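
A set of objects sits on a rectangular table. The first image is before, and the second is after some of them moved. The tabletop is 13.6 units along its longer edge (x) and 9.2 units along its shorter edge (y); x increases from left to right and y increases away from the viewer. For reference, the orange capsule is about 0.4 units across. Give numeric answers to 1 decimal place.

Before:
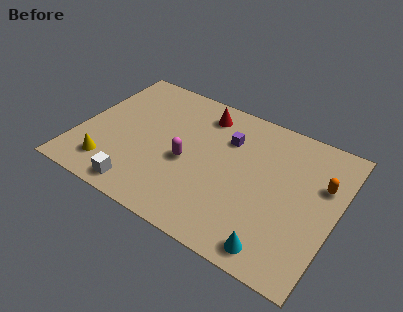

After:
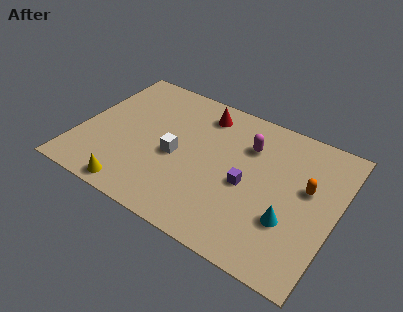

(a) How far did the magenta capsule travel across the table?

3.9

The magenta capsule moved from about (5.8, 4.0) to (8.7, 6.6), a distance of √(2.9² + 2.6²) ≈ 3.9.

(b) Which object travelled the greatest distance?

the magenta capsule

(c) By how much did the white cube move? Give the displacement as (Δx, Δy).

(1.4, 3.0)

The white cube started near (3.8, 1.1) and ended near (5.2, 4.1).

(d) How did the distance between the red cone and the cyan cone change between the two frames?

-1.1

The distance was about 8.1 in the first image and 7.0 in the second, so they moved 1.1 units closer together.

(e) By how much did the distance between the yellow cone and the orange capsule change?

-1.9

The distance was about 11.5 in the first image and 9.6 in the second, so they moved 1.9 units closer together.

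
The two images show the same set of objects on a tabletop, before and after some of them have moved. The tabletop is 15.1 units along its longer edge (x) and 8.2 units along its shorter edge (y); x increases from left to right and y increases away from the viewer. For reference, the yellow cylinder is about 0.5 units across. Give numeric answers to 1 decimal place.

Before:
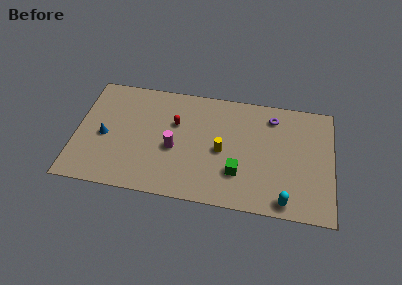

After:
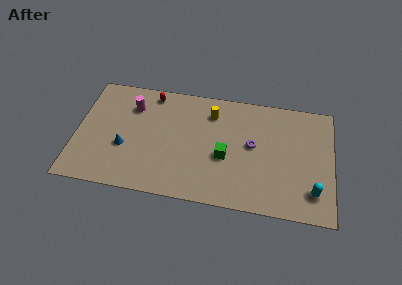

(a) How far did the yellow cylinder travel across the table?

2.7

The yellow cylinder was near (8.6, 3.8) before and (7.9, 6.4) after, so it travelled √(0.7² + 2.6²) ≈ 2.7 units.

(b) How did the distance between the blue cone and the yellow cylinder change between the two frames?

-0.9

Before: roughly 6.9 units apart; after: 6.0. That's 0.9 units closer together.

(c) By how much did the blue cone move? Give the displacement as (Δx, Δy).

(1.2, -0.6)

The blue cone was at about (1.7, 3.7) and moved to about (2.9, 3.1).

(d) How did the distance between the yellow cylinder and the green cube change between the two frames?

+1.4

They were about 1.7 units apart before and 3.1 after — 1.4 units further apart.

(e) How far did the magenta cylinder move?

3.7

The magenta cylinder moved from about (5.8, 3.5) to (3.2, 6.1), a distance of √(2.6² + 2.6²) ≈ 3.7.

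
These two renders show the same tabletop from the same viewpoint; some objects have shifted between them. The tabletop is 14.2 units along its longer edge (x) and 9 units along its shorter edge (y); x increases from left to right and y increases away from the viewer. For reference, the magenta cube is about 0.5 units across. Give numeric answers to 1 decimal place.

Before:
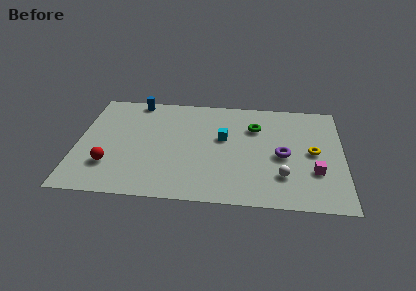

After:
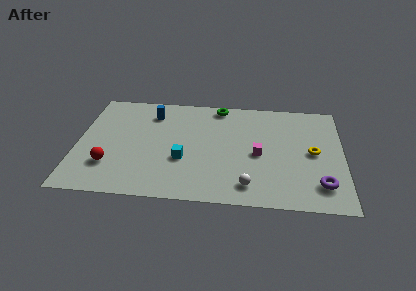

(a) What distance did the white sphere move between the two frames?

2.0

The white sphere was near (11.0, 2.4) before and (9.2, 1.5) after, so it travelled √(1.8² + 0.9²) ≈ 2.0 units.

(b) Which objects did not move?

the red sphere and the yellow torus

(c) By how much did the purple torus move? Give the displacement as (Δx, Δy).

(2.0, -2.2)

The purple torus was at about (11.0, 4.1) and moved to about (13.0, 1.9).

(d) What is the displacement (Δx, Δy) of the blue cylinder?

(0.9, -1.1)

The blue cylinder was at about (3.0, 8.2) and moved to about (3.9, 7.1).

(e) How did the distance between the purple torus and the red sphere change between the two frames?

+1.9

The distance was about 9.3 in the first image and 11.2 in the second, so they moved 1.9 units further apart.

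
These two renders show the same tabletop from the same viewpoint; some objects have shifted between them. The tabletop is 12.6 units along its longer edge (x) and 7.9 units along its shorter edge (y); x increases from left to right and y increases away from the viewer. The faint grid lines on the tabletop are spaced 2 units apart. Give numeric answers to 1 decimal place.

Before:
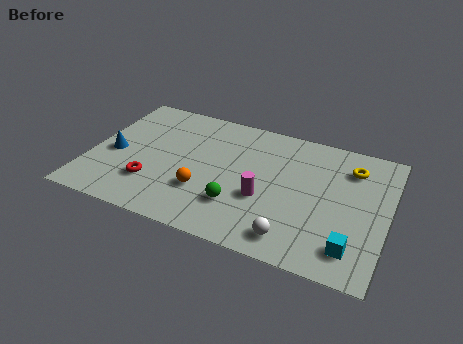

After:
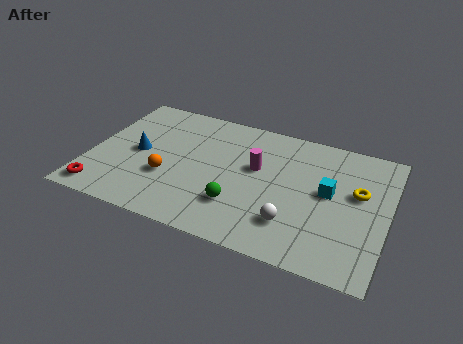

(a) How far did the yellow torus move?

1.5

The yellow torus moved from about (10.9, 6.1) to (11.3, 4.7), a distance of √(0.4² + 1.4²) ≈ 1.5.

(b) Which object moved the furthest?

the cyan cube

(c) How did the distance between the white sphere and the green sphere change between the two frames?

-0.3

The distance was about 2.6 in the first image and 2.3 in the second, so they moved 0.3 units closer together.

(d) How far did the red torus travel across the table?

2.3

From (2.8, 2.2) to (0.8, 1.0), the red torus covered √(2.0² + 1.2²) ≈ 2.3 units.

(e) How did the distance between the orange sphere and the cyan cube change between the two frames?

+0.5

Before: roughly 6.4 units apart; after: 6.9. That's 0.5 units further apart.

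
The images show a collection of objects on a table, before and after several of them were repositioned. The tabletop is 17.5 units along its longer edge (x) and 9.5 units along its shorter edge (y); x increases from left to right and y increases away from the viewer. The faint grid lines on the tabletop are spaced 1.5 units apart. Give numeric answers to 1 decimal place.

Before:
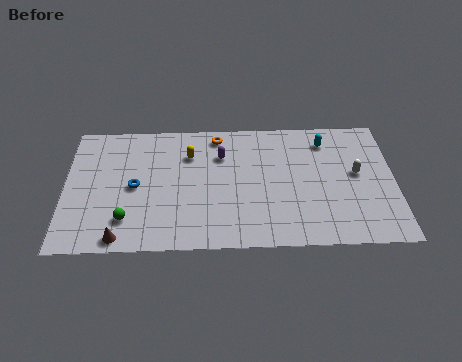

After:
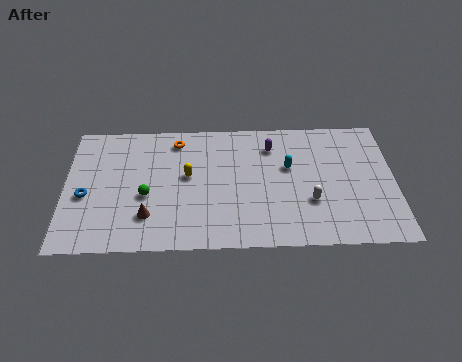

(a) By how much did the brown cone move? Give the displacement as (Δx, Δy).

(1.4, 1.5)

From the two frames, the brown cone sits at roughly (3.0, 0.9) before and (4.4, 2.4) after.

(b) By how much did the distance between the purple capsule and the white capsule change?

-2.7

Before: roughly 7.4 units apart; after: 4.7. That's 2.7 units closer together.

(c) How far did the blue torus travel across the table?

2.7

From (3.7, 4.6) to (1.1, 4.0), the blue torus covered √(2.6² + 0.6²) ≈ 2.7 units.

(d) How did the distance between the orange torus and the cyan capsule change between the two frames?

+0.6

The distance was about 5.8 in the first image and 6.4 in the second, so they moved 0.6 units further apart.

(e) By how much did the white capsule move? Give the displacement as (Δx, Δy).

(-2.5, -2.0)

From the two frames, the white capsule sits at roughly (15.5, 5.2) before and (13.0, 3.2) after.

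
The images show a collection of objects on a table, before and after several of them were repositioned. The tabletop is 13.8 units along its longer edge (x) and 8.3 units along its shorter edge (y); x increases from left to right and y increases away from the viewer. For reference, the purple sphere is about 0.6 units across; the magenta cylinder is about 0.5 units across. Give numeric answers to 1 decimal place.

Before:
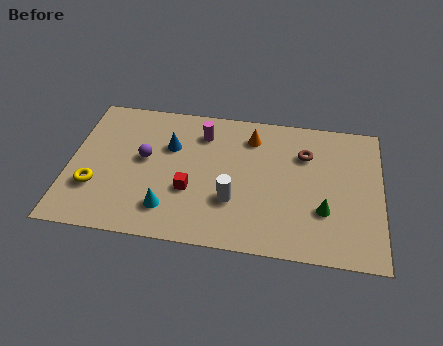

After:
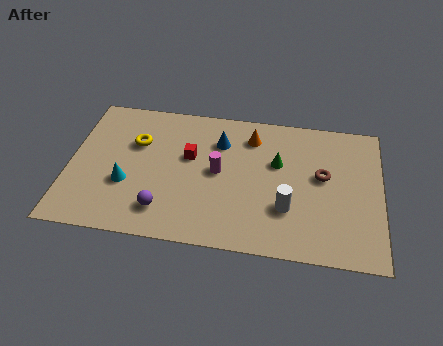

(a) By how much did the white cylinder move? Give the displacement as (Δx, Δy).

(2.4, -0.1)

The white cylinder was at about (7.3, 2.7) and moved to about (9.7, 2.6).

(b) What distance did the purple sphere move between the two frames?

3.1

From (3.3, 4.6) to (4.3, 1.7), the purple sphere covered √(1.0² + 2.9²) ≈ 3.1 units.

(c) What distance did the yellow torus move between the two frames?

3.4

From (1.2, 2.6) to (2.9, 5.5), the yellow torus covered √(1.7² + 2.9²) ≈ 3.4 units.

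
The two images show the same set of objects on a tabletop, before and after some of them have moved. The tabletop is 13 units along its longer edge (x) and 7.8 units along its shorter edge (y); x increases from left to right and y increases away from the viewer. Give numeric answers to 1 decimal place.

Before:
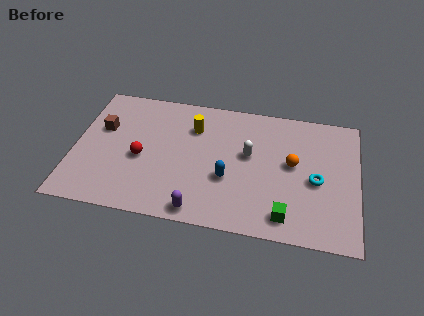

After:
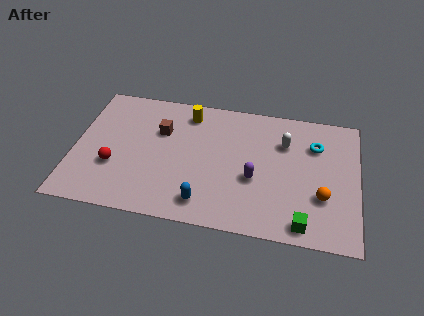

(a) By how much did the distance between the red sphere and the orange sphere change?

+2.5

The distance was about 7.0 in the first image and 9.5 in the second, so they moved 2.5 units further apart.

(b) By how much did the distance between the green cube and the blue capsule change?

+1.3

Before: roughly 3.2 units apart; after: 4.5. That's 1.3 units further apart.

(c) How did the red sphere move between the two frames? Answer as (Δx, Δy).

(-1.2, -0.7)

From the two frames, the red sphere sits at roughly (3.1, 3.4) before and (1.9, 2.7) after.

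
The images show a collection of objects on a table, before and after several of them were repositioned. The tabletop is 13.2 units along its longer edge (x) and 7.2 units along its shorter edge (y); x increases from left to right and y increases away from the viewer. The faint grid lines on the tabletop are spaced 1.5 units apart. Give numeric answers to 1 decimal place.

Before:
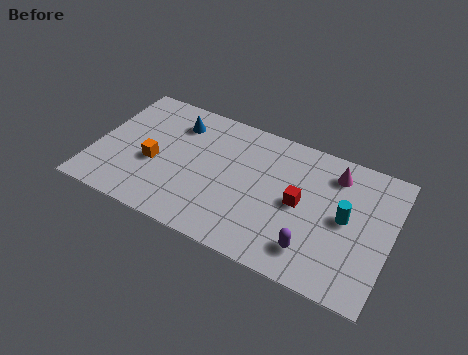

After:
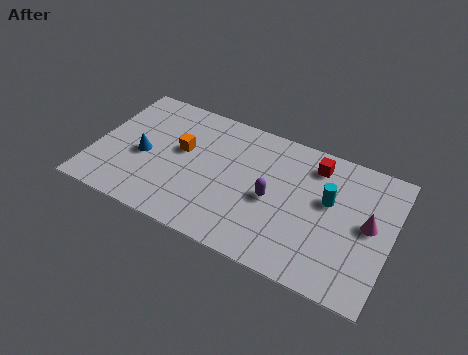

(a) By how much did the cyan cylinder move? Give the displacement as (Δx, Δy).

(-0.8, 0.6)

The cyan cylinder started near (11.2, 3.7) and ended near (10.4, 4.3).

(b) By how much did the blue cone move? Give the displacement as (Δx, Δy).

(-1.2, -2.4)

The blue cone started near (3.4, 5.6) and ended near (2.2, 3.2).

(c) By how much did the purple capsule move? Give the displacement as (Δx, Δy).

(-2.0, 1.8)

The purple capsule was at about (10.0, 1.5) and moved to about (8.0, 3.3).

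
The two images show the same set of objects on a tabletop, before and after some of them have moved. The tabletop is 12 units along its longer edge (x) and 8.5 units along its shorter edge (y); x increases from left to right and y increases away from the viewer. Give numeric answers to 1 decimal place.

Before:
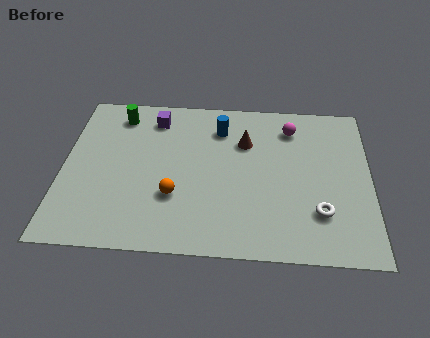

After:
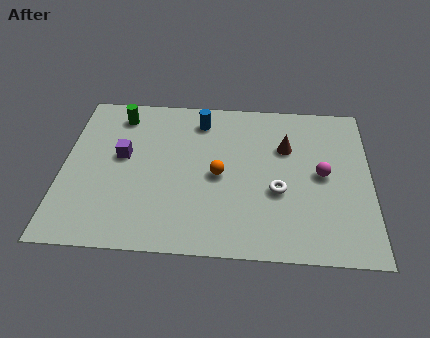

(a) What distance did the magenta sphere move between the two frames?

2.8

From (8.9, 6.8) to (10.1, 4.3), the magenta sphere covered √(1.2² + 2.5²) ≈ 2.8 units.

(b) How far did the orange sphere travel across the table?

2.1

The orange sphere moved from about (4.4, 2.8) to (6.1, 4.0), a distance of √(1.7² + 1.2²) ≈ 2.1.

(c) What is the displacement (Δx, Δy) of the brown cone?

(1.6, -0.2)

The brown cone was at about (7.1, 5.9) and moved to about (8.7, 5.7).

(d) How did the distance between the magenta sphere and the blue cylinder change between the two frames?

+2.7

They were about 2.8 units apart before and 5.5 after — 2.7 units further apart.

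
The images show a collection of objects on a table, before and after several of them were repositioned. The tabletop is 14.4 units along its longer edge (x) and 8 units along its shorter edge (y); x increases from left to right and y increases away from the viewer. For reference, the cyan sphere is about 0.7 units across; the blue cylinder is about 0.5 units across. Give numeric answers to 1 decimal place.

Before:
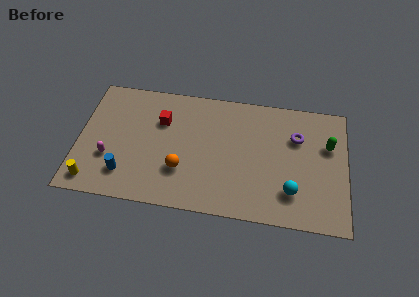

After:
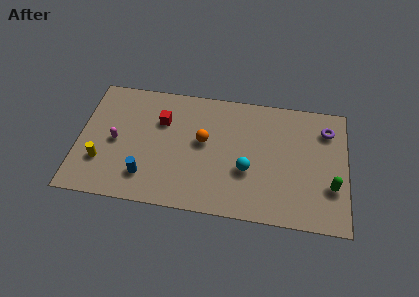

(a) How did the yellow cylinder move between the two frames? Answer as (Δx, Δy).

(0.4, 1.3)

The yellow cylinder was at about (0.9, 1.1) and moved to about (1.3, 2.4).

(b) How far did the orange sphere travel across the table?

2.3

The orange sphere was near (5.6, 2.5) before and (6.7, 4.5) after, so it travelled √(1.1² + 2.0²) ≈ 2.3 units.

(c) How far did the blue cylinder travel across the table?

1.1

The blue cylinder was near (2.6, 1.8) before and (3.7, 1.8) after, so it travelled √(1.1² + 0.0²) ≈ 1.1 units.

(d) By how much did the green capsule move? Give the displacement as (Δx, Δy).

(0.2, -2.6)

The green capsule started near (13.4, 5.2) and ended near (13.6, 2.6).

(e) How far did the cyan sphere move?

2.6

From (11.5, 2.0) to (9.1, 3.0), the cyan sphere covered √(2.4² + 1.0²) ≈ 2.6 units.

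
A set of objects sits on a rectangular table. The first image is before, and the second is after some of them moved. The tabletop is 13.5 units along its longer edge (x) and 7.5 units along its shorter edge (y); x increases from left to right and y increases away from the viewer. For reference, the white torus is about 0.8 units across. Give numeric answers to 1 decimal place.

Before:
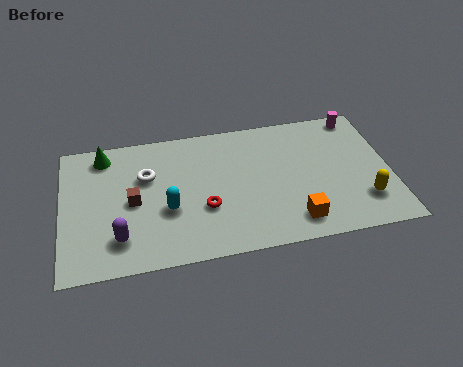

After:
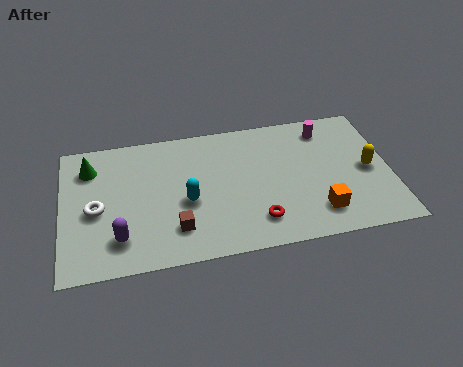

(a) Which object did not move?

the purple capsule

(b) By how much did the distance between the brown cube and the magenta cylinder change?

-2.2

They were about 10.0 units apart before and 7.8 after — 2.2 units closer together.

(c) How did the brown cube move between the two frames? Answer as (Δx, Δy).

(1.7, -1.8)

The brown cube was at about (2.9, 3.6) and moved to about (4.6, 1.8).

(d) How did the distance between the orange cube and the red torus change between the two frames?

-1.4

They were about 3.9 units apart before and 2.5 after — 1.4 units closer together.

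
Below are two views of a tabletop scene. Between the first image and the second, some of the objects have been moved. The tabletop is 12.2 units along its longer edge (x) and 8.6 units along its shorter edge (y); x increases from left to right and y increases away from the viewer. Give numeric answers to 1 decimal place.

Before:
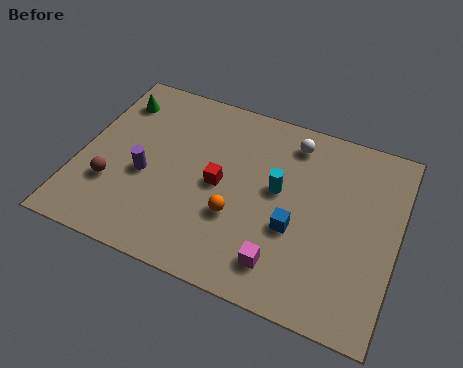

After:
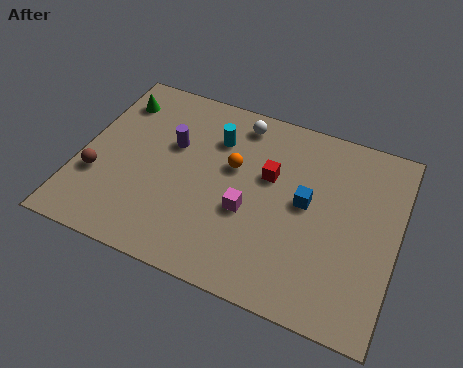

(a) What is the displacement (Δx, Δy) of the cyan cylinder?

(-2.6, 1.5)

From the two frames, the cyan cylinder sits at roughly (7.6, 4.8) before and (5.0, 6.3) after.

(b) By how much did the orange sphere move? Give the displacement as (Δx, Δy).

(-0.4, 2.2)

From the two frames, the orange sphere sits at roughly (6.2, 3.0) before and (5.8, 5.2) after.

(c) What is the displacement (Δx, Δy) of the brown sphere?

(-0.6, 0.2)

The brown sphere started near (1.4, 2.7) and ended near (0.8, 2.9).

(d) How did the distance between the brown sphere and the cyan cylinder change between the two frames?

-1.1

They were about 6.5 units apart before and 5.4 after — 1.1 units closer together.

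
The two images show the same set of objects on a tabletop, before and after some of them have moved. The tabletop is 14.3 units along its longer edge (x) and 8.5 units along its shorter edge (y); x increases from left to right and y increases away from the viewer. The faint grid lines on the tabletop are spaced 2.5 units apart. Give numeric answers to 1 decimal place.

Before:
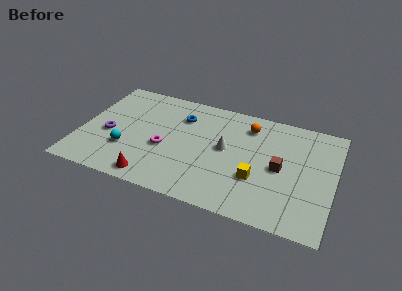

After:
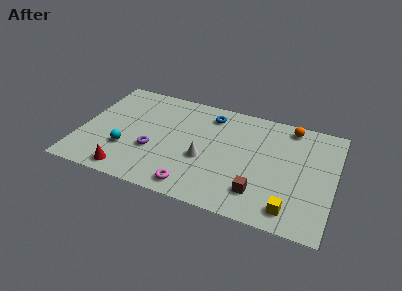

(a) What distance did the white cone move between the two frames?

1.6

From (8.2, 4.6) to (7.1, 3.4), the white cone covered √(1.1² + 1.2²) ≈ 1.6 units.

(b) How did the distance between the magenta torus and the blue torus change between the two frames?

+3.0

The distance was about 2.9 in the first image and 5.9 in the second, so they moved 3.0 units further apart.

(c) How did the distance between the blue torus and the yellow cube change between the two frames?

+1.9

Before: roughly 5.7 units apart; after: 7.6. That's 1.9 units further apart.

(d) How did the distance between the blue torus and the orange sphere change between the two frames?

+0.7

They were about 3.8 units apart before and 4.5 after — 0.7 units further apart.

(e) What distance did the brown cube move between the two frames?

2.4

From (11.3, 4.1) to (10.3, 1.9), the brown cube covered √(1.0² + 2.2²) ≈ 2.4 units.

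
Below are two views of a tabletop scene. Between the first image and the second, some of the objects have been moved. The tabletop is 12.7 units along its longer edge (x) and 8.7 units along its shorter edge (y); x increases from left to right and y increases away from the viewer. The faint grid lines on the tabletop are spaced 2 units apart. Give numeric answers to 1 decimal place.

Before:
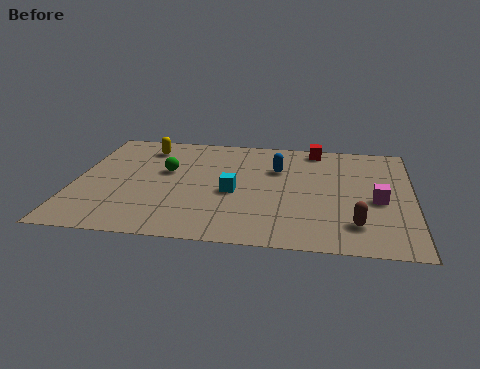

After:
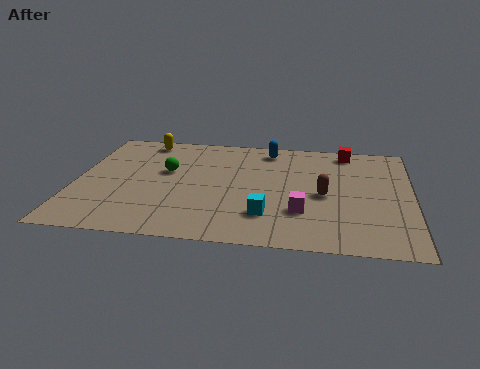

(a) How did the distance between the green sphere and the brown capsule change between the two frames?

-1.8

The distance was about 7.9 in the first image and 6.1 in the second, so they moved 1.8 units closer together.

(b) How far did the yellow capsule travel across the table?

0.6

From (2.5, 7.1) to (2.4, 7.7), the yellow capsule covered √(0.1² + 0.6²) ≈ 0.6 units.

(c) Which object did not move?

the green sphere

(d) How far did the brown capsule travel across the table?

2.4

The brown capsule was near (10.6, 1.9) before and (9.4, 4.0) after, so it travelled √(1.2² + 2.1²) ≈ 2.4 units.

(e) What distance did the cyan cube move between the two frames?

2.1

The cyan cube was near (6.0, 3.8) before and (7.3, 2.2) after, so it travelled √(1.3² + 1.6²) ≈ 2.1 units.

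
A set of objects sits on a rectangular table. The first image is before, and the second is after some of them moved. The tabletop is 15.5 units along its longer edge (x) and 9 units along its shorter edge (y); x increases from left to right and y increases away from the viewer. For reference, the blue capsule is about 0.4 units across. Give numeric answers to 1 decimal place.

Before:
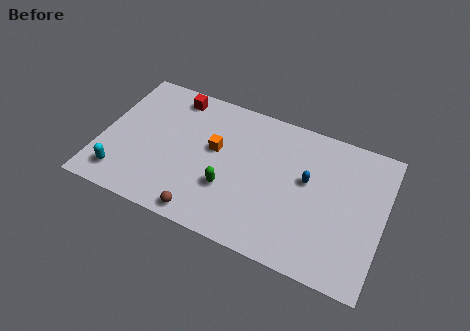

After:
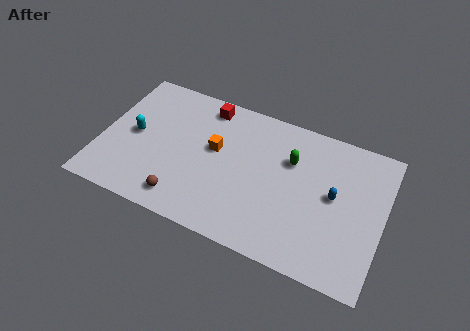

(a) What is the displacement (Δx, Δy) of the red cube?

(1.8, 0.0)

From the two frames, the red cube sits at roughly (3.6, 7.8) before and (5.4, 7.8) after.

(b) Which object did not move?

the orange cube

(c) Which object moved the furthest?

the green capsule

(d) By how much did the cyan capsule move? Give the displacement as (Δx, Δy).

(0.4, 2.9)

The cyan capsule was at about (1.4, 1.6) and moved to about (1.8, 4.5).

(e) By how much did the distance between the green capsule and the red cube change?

-0.8

They were about 6.0 units apart before and 5.2 after — 0.8 units closer together.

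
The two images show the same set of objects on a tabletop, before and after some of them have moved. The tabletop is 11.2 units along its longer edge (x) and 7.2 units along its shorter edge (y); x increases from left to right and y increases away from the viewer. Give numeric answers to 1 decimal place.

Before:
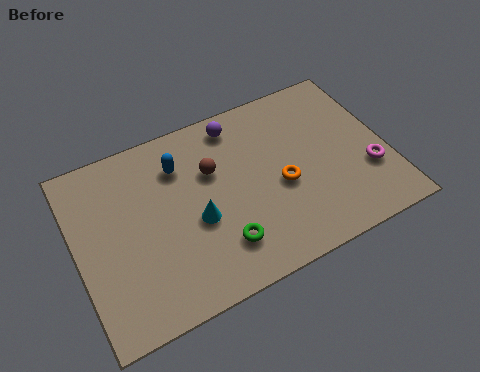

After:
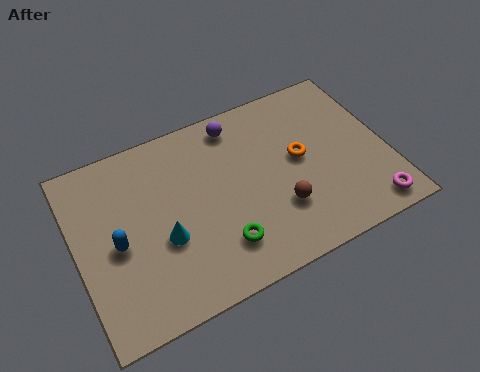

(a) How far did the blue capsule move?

3.3

From (3.9, 5.4) to (1.4, 3.3), the blue capsule covered √(2.5² + 2.1²) ≈ 3.3 units.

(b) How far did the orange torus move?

1.1

The orange torus moved from about (7.3, 3.1) to (8.1, 3.9), a distance of √(0.8² + 0.8²) ≈ 1.1.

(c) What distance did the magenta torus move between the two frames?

1.5

The magenta torus was near (10.4, 2.4) before and (10.2, 0.9) after, so it travelled √(0.2² + 1.5²) ≈ 1.5 units.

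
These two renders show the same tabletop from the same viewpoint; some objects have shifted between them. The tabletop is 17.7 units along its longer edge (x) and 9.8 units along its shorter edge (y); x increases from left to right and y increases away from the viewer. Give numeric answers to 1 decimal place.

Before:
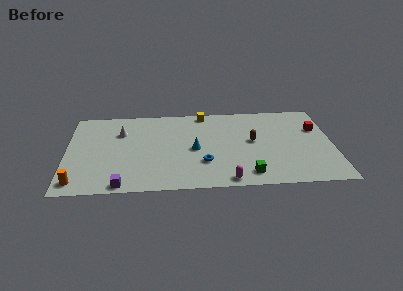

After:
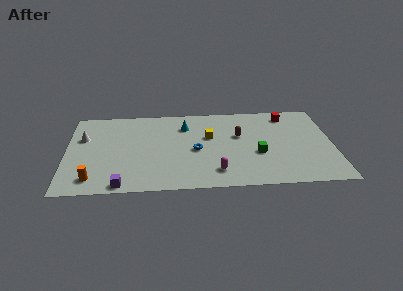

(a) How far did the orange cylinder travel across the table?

1.0

From (0.8, 1.3) to (1.8, 1.6), the orange cylinder covered √(1.0² + 0.3²) ≈ 1.0 units.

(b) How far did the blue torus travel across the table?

1.6

The blue torus was near (9.1, 3.0) before and (8.6, 4.5) after, so it travelled √(0.5² + 1.5²) ≈ 1.6 units.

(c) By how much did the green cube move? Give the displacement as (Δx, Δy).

(0.7, 2.3)

From the two frames, the green cube sits at roughly (12.0, 1.5) before and (12.7, 3.8) after.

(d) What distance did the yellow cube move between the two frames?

2.9

From (9.2, 8.9) to (9.5, 6.0), the yellow cube covered √(0.3² + 2.9²) ≈ 2.9 units.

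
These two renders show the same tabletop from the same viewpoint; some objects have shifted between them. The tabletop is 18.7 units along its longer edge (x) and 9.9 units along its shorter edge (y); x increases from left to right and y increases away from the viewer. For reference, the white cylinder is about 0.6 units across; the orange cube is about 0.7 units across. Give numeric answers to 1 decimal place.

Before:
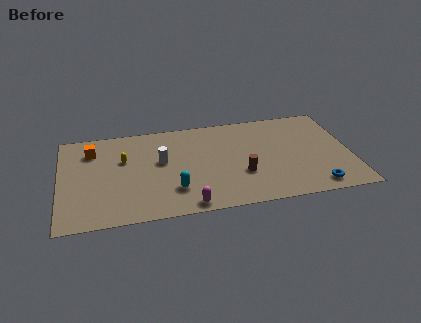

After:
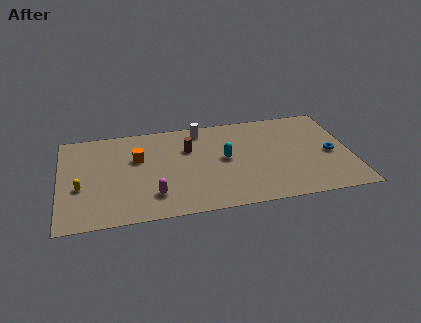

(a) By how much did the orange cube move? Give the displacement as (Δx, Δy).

(2.9, -1.3)

The orange cube was at about (2.1, 7.6) and moved to about (5.0, 6.3).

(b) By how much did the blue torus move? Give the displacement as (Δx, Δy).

(1.2, 3.2)

The blue torus started near (16.2, 1.3) and ended near (17.4, 4.5).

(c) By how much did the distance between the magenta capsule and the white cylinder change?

+2.1

Before: roughly 5.0 units apart; after: 7.1. That's 2.1 units further apart.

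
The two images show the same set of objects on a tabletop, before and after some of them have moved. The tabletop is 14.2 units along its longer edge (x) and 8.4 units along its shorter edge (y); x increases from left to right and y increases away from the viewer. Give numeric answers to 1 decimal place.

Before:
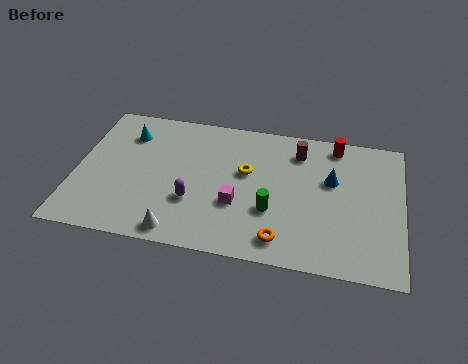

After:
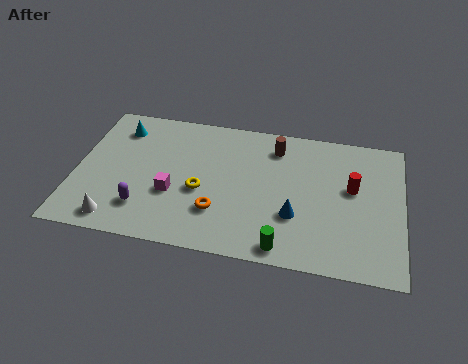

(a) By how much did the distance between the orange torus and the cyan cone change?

-2.4

They were about 8.7 units apart before and 6.3 after — 2.4 units closer together.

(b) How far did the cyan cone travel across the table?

0.5

The cyan cone moved from about (2.1, 6.4) to (1.7, 6.7), a distance of √(0.4² + 0.3²) ≈ 0.5.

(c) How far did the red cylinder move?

2.6

The red cylinder was near (11.2, 7.4) before and (12.0, 4.9) after, so it travelled √(0.8² + 2.5²) ≈ 2.6 units.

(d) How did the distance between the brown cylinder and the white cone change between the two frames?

+1.1

They were about 7.6 units apart before and 8.7 after — 1.1 units further apart.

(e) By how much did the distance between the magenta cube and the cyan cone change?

-1.6

Before: roughly 6.0 units apart; after: 4.4. That's 1.6 units closer together.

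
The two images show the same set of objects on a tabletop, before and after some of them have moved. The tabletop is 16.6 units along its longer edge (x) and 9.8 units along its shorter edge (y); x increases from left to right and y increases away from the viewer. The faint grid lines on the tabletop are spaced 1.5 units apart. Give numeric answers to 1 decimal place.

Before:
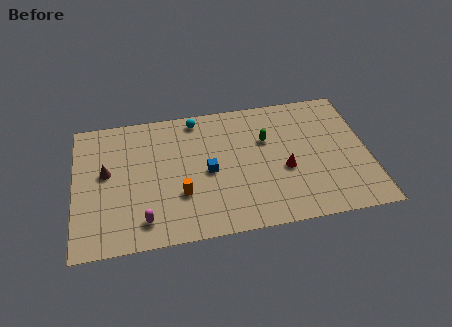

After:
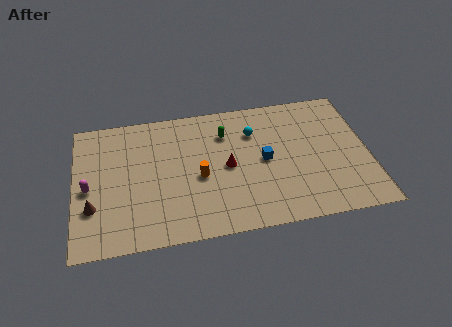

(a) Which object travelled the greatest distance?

the magenta capsule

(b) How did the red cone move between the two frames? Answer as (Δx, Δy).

(-3.2, 0.8)

The red cone started near (11.8, 4.0) and ended near (8.6, 4.8).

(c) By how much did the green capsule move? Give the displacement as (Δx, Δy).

(-2.3, 0.9)

The green capsule was at about (10.9, 6.4) and moved to about (8.6, 7.3).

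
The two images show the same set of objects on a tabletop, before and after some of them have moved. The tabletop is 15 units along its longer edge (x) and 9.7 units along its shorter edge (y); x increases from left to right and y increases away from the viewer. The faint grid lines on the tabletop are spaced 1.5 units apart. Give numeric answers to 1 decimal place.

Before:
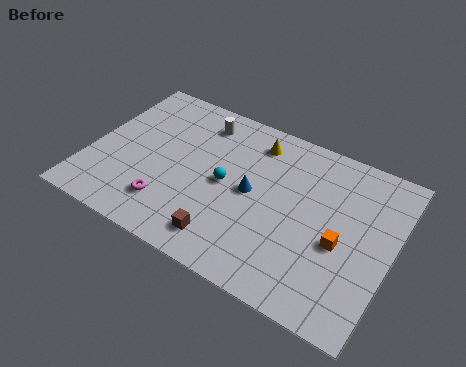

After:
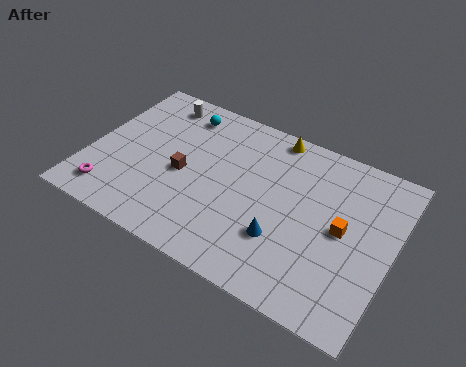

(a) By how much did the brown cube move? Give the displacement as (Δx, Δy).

(-2.6, 2.8)

From the two frames, the brown cube sits at roughly (7.3, 1.6) before and (4.7, 4.4) after.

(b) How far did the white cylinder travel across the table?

2.3

The white cylinder was near (5.0, 8.0) before and (2.7, 8.3) after, so it travelled √(2.3² + 0.3²) ≈ 2.3 units.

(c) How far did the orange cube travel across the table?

0.8

The orange cube moved from about (12.6, 4.1) to (12.6, 4.9), a distance of √(0.0² + 0.8²) ≈ 0.8.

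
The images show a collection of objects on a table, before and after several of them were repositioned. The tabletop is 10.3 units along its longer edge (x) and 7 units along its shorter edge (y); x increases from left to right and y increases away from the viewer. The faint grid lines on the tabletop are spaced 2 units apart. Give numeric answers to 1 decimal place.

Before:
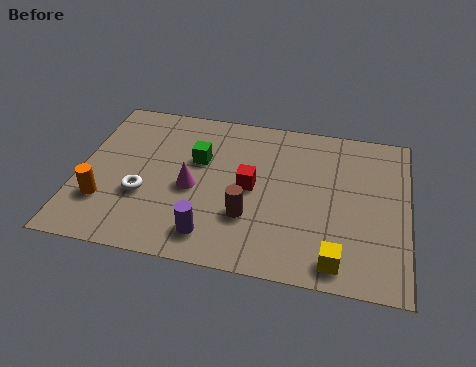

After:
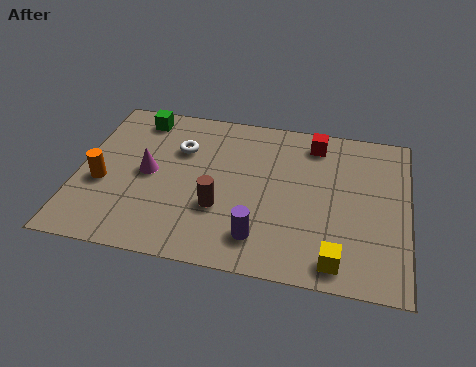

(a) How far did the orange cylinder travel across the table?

0.8

From (0.9, 2.0) to (0.8, 2.8), the orange cylinder covered √(0.1² + 0.8²) ≈ 0.8 units.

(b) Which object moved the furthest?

the red cube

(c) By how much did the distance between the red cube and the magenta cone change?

+3.8

The distance was about 1.8 in the first image and 5.6 in the second, so they moved 3.8 units further apart.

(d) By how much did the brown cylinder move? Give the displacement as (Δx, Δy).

(-0.9, 0.2)

From the two frames, the brown cylinder sits at roughly (5.4, 2.2) before and (4.5, 2.4) after.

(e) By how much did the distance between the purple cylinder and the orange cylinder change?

+1.7

They were about 3.5 units apart before and 5.2 after — 1.7 units further apart.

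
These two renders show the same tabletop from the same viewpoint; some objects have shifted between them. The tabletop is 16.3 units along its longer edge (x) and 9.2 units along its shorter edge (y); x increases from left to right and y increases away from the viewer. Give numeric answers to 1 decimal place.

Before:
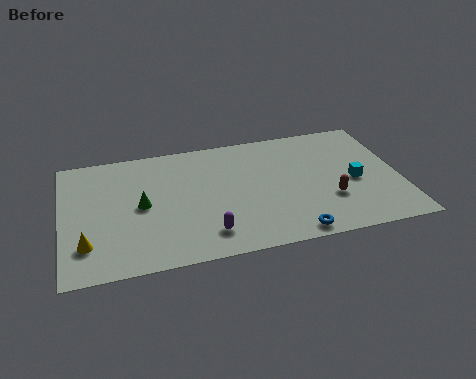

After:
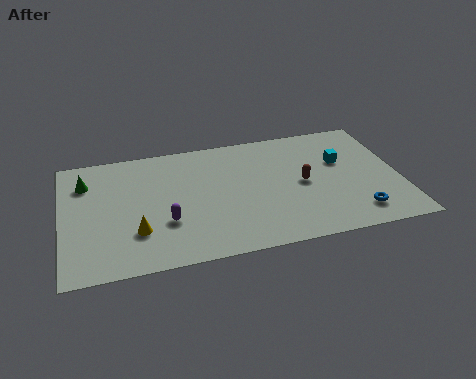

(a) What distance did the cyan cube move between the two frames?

1.8

The cyan cube moved from about (14.1, 4.1) to (13.6, 5.8), a distance of √(0.5² + 1.7²) ≈ 1.8.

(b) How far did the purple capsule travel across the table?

2.3

From (6.8, 1.8) to (4.9, 3.1), the purple capsule covered √(1.9² + 1.3²) ≈ 2.3 units.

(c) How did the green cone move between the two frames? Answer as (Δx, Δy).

(-2.6, 2.3)

The green cone started near (3.8, 4.6) and ended near (1.2, 6.9).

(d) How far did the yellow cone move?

2.4

From (1.1, 2.3) to (3.5, 2.7), the yellow cone covered √(2.4² + 0.4²) ≈ 2.4 units.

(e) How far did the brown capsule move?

1.9

The brown capsule moved from about (12.8, 3.0) to (11.6, 4.5), a distance of √(1.2² + 1.5²) ≈ 1.9.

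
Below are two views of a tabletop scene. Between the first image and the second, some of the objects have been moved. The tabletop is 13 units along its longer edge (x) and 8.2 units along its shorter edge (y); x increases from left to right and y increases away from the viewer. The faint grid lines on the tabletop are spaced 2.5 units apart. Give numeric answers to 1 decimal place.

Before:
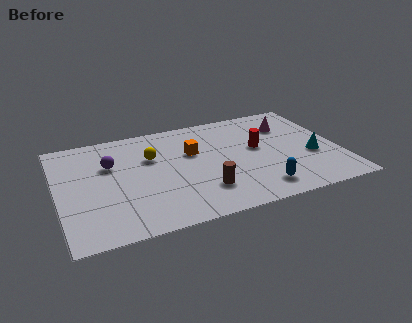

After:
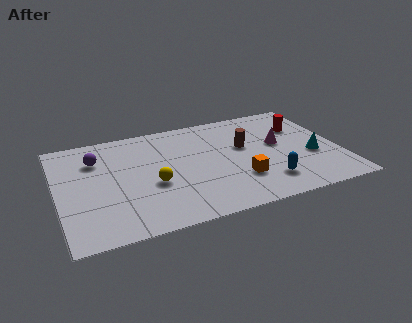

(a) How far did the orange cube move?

3.4

The orange cube was near (6.3, 5.2) before and (8.2, 2.4) after, so it travelled √(1.9² + 2.8²) ≈ 3.4 units.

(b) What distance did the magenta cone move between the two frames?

1.5

From (10.9, 6.0) to (10.3, 4.6), the magenta cone covered √(0.6² + 1.4²) ≈ 1.5 units.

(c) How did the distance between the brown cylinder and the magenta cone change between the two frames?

-4.3

Before: roughly 5.9 units apart; after: 1.6. That's 4.3 units closer together.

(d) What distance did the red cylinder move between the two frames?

2.5

The red cylinder was near (9.3, 4.6) before and (11.5, 5.7) after, so it travelled √(2.2² + 1.1²) ≈ 2.5 units.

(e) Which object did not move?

the cyan cone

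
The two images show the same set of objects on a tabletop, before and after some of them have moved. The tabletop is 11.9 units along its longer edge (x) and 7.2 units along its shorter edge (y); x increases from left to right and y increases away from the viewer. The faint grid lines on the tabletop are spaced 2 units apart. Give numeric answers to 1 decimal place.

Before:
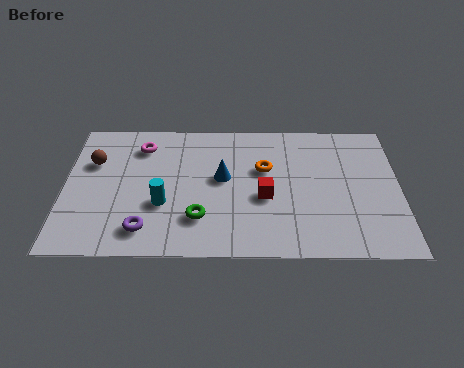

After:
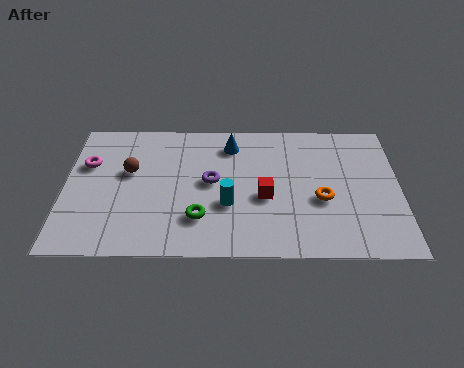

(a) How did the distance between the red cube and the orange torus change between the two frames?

+0.5

They were about 1.5 units apart before and 2.0 after — 0.5 units further apart.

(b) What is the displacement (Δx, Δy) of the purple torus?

(2.3, 2.5)

The purple torus was at about (2.9, 1.3) and moved to about (5.2, 3.8).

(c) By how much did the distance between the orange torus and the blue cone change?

+2.7

Before: roughly 1.6 units apart; after: 4.3. That's 2.7 units further apart.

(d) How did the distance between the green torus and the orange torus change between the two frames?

+0.9

They were about 3.5 units apart before and 4.4 after — 0.9 units further apart.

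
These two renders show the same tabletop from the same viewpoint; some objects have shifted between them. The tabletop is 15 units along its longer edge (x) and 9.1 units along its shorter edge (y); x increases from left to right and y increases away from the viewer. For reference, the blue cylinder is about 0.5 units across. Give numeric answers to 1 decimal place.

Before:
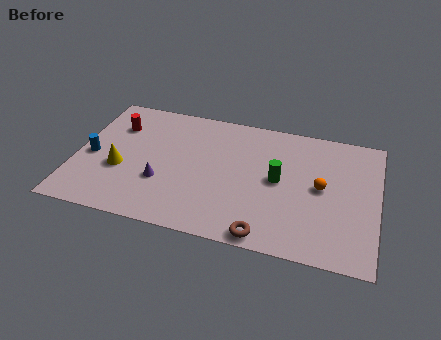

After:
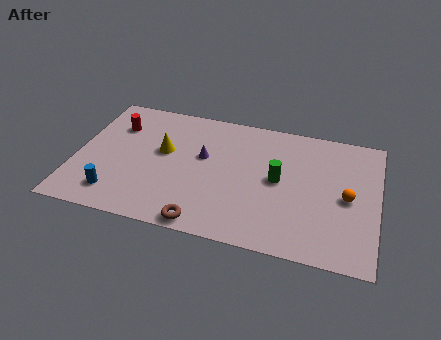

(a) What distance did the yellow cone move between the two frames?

2.7

The yellow cone moved from about (2.3, 3.5) to (4.3, 5.3), a distance of √(2.0² + 1.8²) ≈ 2.7.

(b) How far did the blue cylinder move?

2.8

The blue cylinder moved from about (0.8, 4.1) to (2.2, 1.7), a distance of √(1.4² + 2.4²) ≈ 2.8.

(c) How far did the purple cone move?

3.0

The purple cone moved from about (4.4, 3.1) to (6.3, 5.4), a distance of √(1.9² + 2.3²) ≈ 3.0.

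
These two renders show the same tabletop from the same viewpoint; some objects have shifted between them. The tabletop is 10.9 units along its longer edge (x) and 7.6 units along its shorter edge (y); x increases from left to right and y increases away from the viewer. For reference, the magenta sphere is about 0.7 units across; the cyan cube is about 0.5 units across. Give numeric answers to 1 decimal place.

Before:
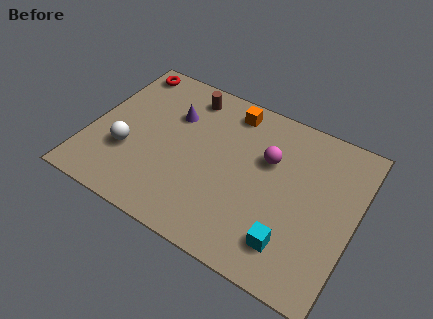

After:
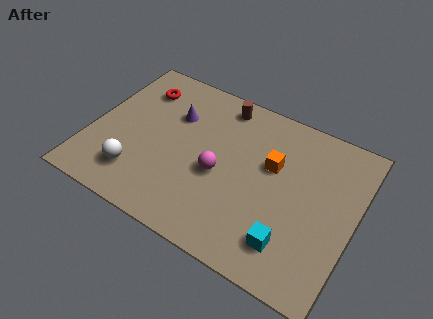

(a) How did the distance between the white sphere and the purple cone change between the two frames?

+0.6

They were about 3.0 units apart before and 3.6 after — 0.6 units further apart.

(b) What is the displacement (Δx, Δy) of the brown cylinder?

(1.4, 0.2)

The brown cylinder started near (3.6, 6.4) and ended near (5.0, 6.6).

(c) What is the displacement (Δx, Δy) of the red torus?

(0.7, -0.8)

From the two frames, the red torus sits at roughly (0.9, 6.7) before and (1.6, 5.9) after.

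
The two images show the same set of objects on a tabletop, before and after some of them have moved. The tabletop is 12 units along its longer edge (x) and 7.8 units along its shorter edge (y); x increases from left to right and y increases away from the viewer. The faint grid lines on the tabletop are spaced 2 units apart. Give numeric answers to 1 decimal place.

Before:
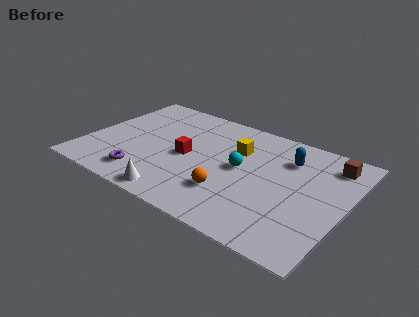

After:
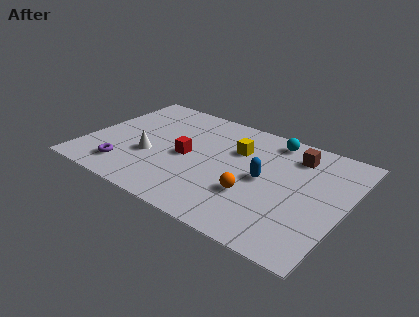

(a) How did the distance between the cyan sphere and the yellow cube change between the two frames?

+0.8

They were about 1.3 units apart before and 2.1 after — 0.8 units further apart.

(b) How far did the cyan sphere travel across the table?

2.9

The cyan sphere moved from about (7.2, 4.1) to (8.2, 6.8), a distance of √(1.0² + 2.7²) ≈ 2.9.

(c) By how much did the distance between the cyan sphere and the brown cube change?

-3.1

The distance was about 4.4 in the first image and 1.3 in the second, so they moved 3.1 units closer together.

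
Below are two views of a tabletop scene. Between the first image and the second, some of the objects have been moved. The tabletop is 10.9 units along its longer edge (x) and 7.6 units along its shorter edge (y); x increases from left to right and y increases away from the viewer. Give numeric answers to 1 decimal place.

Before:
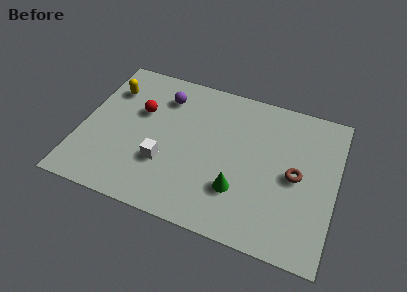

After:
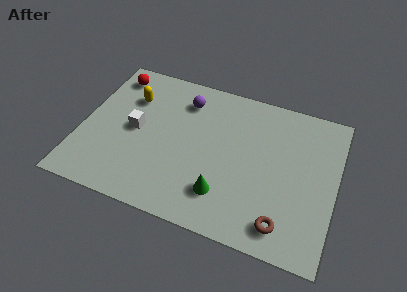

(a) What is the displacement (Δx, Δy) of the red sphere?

(-1.4, 1.6)

From the two frames, the red sphere sits at roughly (2.4, 4.8) before and (1.0, 6.4) after.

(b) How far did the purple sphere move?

0.9

The purple sphere moved from about (3.3, 5.9) to (4.2, 6.0), a distance of √(0.9² + 0.1²) ≈ 0.9.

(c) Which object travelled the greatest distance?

the brown torus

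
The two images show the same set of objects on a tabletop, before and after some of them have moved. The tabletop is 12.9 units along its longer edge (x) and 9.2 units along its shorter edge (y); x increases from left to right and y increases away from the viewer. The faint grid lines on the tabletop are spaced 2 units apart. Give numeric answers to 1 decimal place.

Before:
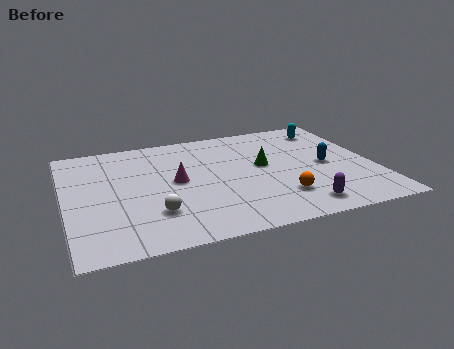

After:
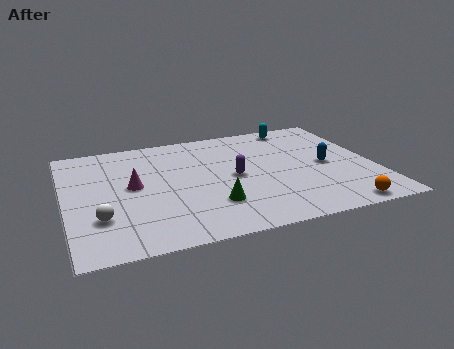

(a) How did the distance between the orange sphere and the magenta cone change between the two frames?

+4.4

Before: roughly 4.8 units apart; after: 9.2. That's 4.4 units further apart.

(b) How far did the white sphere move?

2.2

The white sphere moved from about (3.5, 2.5) to (1.3, 2.7), a distance of √(2.2² + 0.2²) ≈ 2.2.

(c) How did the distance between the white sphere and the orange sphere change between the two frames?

+4.7

Before: roughly 5.2 units apart; after: 9.9. That's 4.7 units further apart.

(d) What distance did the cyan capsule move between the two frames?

1.4

From (11.4, 7.6) to (10.1, 8.2), the cyan capsule covered √(1.3² + 0.6²) ≈ 1.4 units.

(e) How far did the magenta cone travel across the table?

1.8

The magenta cone was near (4.6, 4.8) before and (2.8, 4.9) after, so it travelled √(1.8² + 0.1²) ≈ 1.8 units.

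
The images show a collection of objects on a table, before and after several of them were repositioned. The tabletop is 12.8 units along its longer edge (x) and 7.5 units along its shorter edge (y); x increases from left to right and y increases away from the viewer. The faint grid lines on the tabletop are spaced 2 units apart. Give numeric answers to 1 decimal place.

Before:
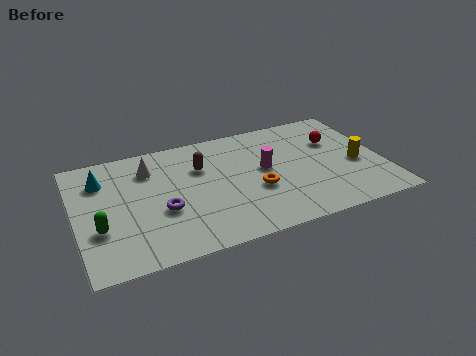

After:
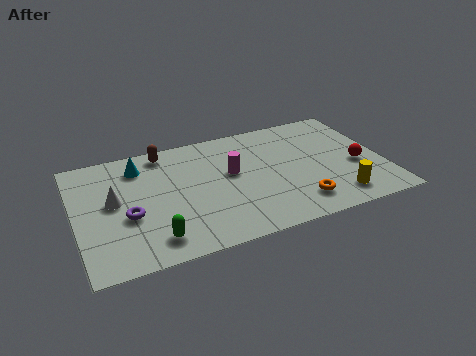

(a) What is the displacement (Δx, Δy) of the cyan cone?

(1.6, 0.4)

From the two frames, the cyan cone sits at roughly (1.2, 5.6) before and (2.8, 6.0) after.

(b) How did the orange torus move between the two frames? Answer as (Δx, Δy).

(1.6, -1.4)

The orange torus started near (7.4, 2.9) and ended near (9.0, 1.5).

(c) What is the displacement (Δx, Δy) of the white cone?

(-1.6, -1.6)

The white cone started near (3.2, 5.7) and ended near (1.6, 4.1).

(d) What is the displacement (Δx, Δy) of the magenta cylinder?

(-1.4, 0.2)

From the two frames, the magenta cylinder sits at roughly (7.9, 4.1) before and (6.5, 4.3) after.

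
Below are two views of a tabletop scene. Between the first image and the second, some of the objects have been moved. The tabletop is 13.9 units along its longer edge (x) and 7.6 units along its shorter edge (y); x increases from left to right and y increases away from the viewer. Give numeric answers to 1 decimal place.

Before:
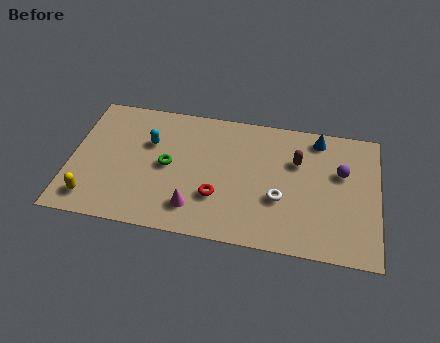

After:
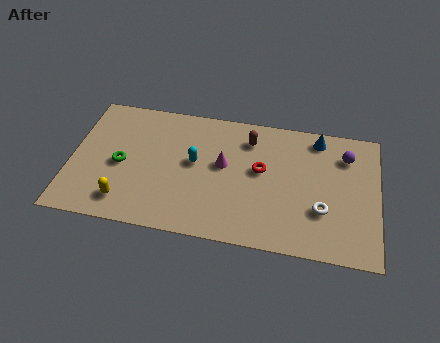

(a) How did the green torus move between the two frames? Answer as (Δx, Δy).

(-2.1, -0.3)

The green torus was at about (4.4, 3.8) and moved to about (2.3, 3.5).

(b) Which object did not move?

the blue cone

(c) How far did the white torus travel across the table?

1.9

From (9.5, 2.8) to (11.4, 2.5), the white torus covered √(1.9² + 0.3²) ≈ 1.9 units.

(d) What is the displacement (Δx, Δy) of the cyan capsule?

(2.1, -0.8)

The cyan capsule started near (3.5, 5.0) and ended near (5.6, 4.2).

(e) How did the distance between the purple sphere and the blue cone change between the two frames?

-0.6

Before: roughly 2.1 units apart; after: 1.5. That's 0.6 units closer together.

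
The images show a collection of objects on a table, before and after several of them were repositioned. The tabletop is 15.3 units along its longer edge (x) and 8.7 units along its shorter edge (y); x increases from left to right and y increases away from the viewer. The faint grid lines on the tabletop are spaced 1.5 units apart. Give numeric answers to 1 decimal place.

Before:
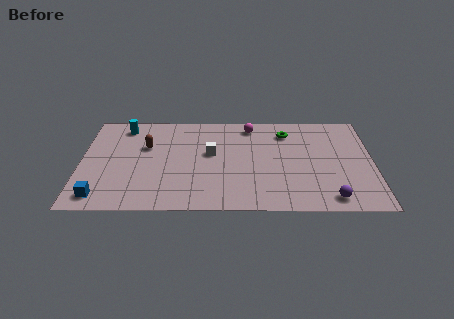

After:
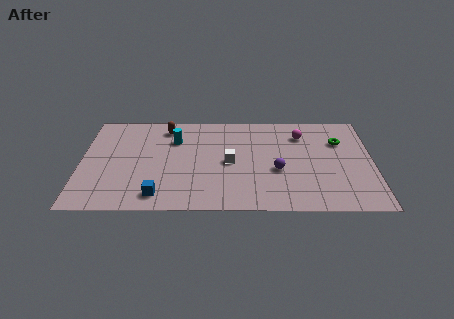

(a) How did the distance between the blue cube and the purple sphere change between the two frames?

-5.3

They were about 11.9 units apart before and 6.6 after — 5.3 units closer together.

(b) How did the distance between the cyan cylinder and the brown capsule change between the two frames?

-1.0

They were about 2.2 units apart before and 1.2 after — 1.0 units closer together.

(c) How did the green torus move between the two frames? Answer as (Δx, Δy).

(2.8, -0.8)

From the two frames, the green torus sits at roughly (10.8, 6.9) before and (13.6, 6.1) after.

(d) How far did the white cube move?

1.3

From (6.8, 5.0) to (7.8, 4.2), the white cube covered √(1.0² + 0.8²) ≈ 1.3 units.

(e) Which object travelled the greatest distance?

the purple sphere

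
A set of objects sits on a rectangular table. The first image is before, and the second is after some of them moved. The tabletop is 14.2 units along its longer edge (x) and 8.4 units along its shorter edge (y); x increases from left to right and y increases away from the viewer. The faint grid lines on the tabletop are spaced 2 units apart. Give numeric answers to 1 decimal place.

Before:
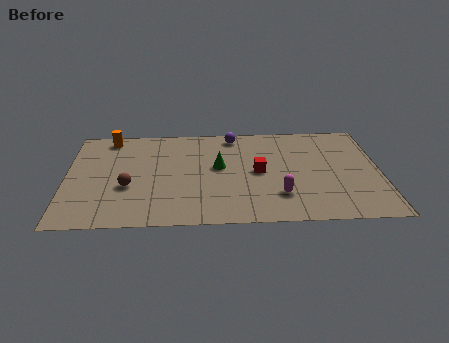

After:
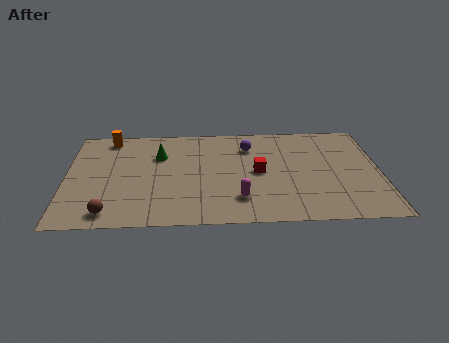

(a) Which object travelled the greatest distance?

the green cone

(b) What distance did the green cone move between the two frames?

2.9

The green cone was near (6.9, 4.7) before and (4.2, 5.8) after, so it travelled √(2.7² + 1.1²) ≈ 2.9 units.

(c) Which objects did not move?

the orange cylinder and the red cube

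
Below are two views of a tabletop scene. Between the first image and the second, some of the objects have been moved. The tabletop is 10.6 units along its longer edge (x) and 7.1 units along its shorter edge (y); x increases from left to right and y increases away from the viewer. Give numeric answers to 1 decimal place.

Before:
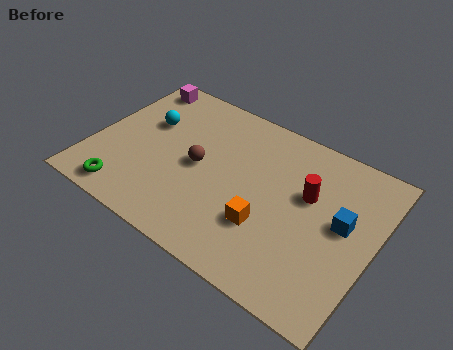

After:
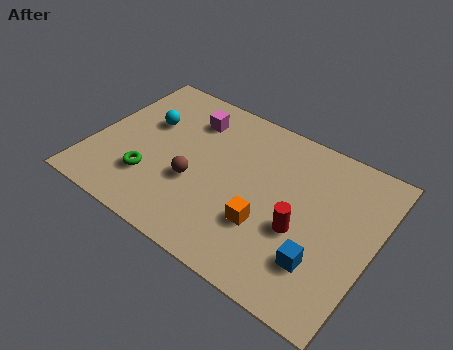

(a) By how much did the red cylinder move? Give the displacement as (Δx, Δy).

(0.0, -1.6)

From the two frames, the red cylinder sits at roughly (8.0, 4.4) before and (8.0, 2.8) after.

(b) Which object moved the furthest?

the magenta cube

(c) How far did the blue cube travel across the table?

2.1

From (9.4, 3.9) to (8.9, 1.9), the blue cube covered √(0.5² + 2.0²) ≈ 2.1 units.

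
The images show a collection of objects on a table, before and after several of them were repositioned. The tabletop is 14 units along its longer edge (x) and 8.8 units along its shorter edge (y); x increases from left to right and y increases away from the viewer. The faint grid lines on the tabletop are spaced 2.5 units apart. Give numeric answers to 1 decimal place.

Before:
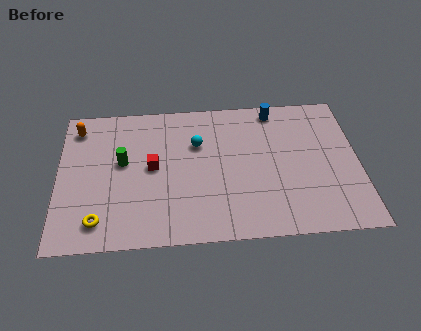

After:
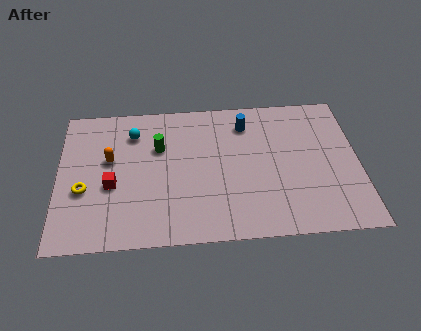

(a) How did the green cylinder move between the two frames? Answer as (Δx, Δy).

(1.7, 0.8)

The green cylinder was at about (3.0, 5.0) and moved to about (4.7, 5.8).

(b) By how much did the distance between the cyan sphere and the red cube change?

+0.9

The distance was about 2.5 in the first image and 3.4 in the second, so they moved 0.9 units further apart.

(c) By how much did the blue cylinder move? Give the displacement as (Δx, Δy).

(-1.4, -0.8)

The blue cylinder was at about (10.2, 7.8) and moved to about (8.8, 7.0).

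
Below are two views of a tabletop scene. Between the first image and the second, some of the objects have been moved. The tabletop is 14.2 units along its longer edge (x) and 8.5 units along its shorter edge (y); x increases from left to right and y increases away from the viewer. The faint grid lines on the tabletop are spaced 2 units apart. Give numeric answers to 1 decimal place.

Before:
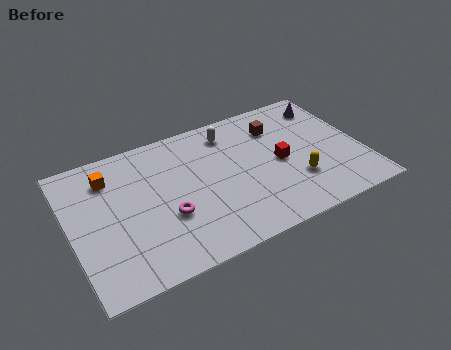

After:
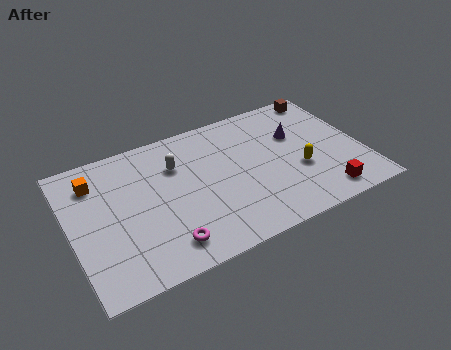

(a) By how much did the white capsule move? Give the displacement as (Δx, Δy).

(-2.8, -1.0)

The white capsule was at about (8.1, 7.0) and moved to about (5.3, 6.0).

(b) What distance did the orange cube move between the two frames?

0.7

The orange cube moved from about (2.1, 6.6) to (1.4, 6.6), a distance of √(0.7² + 0.0²) ≈ 0.7.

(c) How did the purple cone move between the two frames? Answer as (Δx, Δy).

(-1.8, -1.4)

The purple cone was at about (13.0, 6.9) and moved to about (11.2, 5.5).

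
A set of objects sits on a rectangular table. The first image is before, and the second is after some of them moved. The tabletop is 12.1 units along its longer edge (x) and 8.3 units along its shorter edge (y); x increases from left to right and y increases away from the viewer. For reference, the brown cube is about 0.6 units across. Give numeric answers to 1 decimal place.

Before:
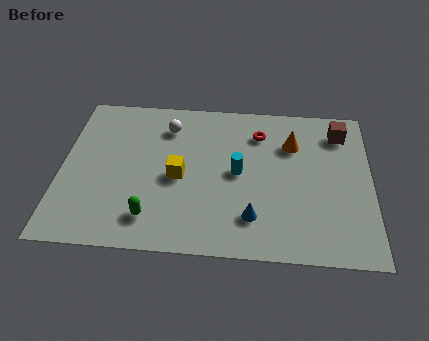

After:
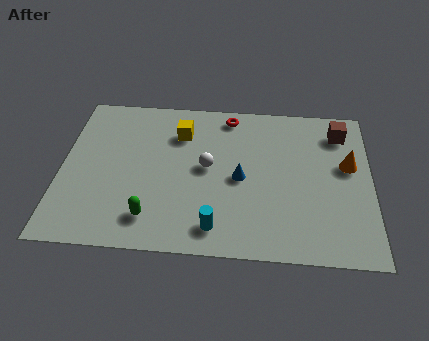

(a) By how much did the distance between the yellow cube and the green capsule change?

+2.3

Before: roughly 2.4 units apart; after: 4.7. That's 2.3 units further apart.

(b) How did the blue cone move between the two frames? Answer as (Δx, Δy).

(-0.5, 2.0)

The blue cone started near (7.5, 1.9) and ended near (7.0, 3.9).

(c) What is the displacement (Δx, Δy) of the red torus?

(-1.2, 0.9)

The red torus was at about (7.7, 6.4) and moved to about (6.5, 7.3).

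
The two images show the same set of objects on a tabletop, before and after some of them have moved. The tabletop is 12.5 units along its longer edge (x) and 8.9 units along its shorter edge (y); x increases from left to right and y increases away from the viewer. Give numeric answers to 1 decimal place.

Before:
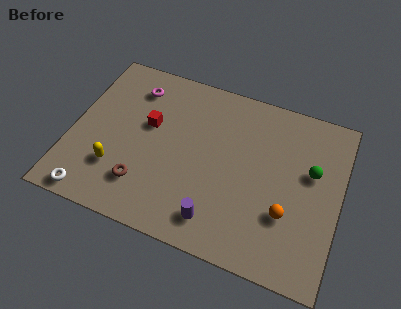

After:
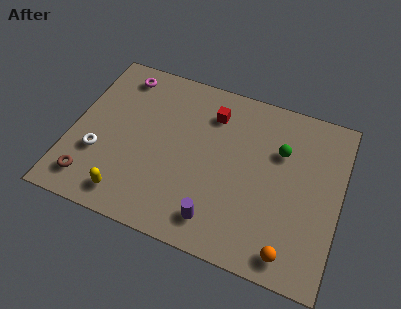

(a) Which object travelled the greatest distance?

the red cube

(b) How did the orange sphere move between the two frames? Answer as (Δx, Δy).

(0.3, -1.8)

The orange sphere was at about (10.2, 2.9) and moved to about (10.5, 1.1).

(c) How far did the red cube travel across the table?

3.2

From (3.5, 5.3) to (6.3, 6.9), the red cube covered √(2.8² + 1.6²) ≈ 3.2 units.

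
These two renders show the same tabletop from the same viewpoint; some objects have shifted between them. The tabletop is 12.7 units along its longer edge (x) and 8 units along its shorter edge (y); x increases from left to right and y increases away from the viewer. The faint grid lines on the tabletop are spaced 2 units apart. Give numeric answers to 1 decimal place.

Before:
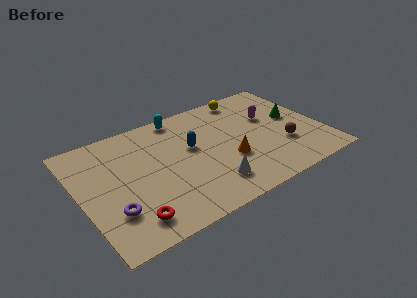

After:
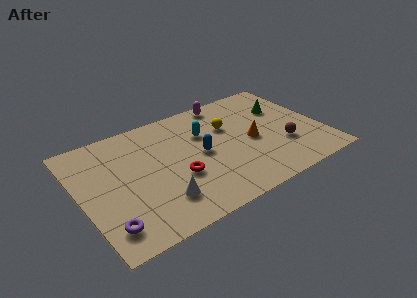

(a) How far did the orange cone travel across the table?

1.6

The orange cone moved from about (7.6, 2.9) to (9.0, 3.7), a distance of √(1.4² + 0.8²) ≈ 1.6.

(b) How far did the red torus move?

3.1

The red torus was near (2.2, 1.4) before and (4.9, 3.0) after, so it travelled √(2.7² + 1.6²) ≈ 3.1 units.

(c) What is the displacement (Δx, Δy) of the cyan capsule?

(1.0, -1.8)

From the two frames, the cyan capsule sits at roughly (5.7, 7.2) before and (6.7, 5.4) after.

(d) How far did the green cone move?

1.1

The green cone was near (11.4, 4.4) before and (11.0, 5.4) after, so it travelled √(0.4² + 1.0²) ≈ 1.1 units.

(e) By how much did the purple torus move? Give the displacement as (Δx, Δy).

(-0.4, -0.8)

The purple torus started near (1.4, 2.3) and ended near (1.0, 1.5).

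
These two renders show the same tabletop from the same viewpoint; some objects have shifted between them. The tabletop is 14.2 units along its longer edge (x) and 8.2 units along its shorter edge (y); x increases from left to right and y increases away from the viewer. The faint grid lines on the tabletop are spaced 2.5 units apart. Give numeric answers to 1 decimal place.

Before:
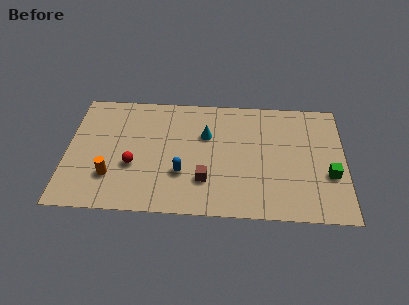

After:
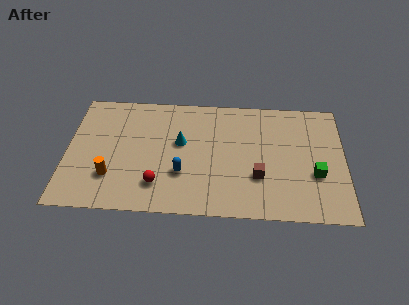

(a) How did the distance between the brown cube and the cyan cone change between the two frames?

+1.4

The distance was about 3.1 in the first image and 4.5 in the second, so they moved 1.4 units further apart.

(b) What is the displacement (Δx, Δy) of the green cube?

(-0.7, 0.0)

The green cube was at about (13.4, 3.0) and moved to about (12.7, 3.0).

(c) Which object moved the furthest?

the brown cube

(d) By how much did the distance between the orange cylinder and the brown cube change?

+2.7

Before: roughly 4.8 units apart; after: 7.5. That's 2.7 units further apart.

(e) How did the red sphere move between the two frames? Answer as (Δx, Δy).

(1.3, -1.2)

The red sphere started near (3.4, 3.1) and ended near (4.7, 1.9).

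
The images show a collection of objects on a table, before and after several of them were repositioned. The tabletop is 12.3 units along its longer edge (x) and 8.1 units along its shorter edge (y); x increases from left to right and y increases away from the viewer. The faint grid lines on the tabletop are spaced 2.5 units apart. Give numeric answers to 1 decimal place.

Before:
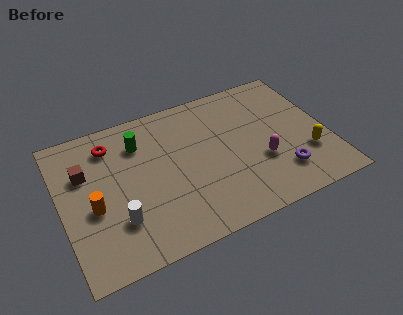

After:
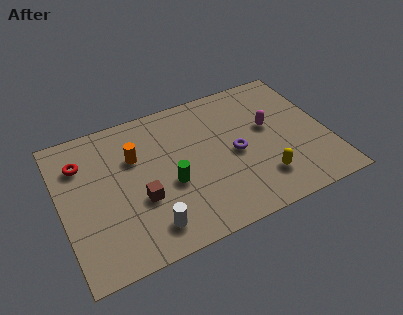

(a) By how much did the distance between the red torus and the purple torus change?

-1.5

They were about 8.7 units apart before and 7.2 after — 1.5 units closer together.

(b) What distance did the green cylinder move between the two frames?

3.0

The green cylinder moved from about (3.8, 6.1) to (4.9, 3.3), a distance of √(1.1² + 2.8²) ≈ 3.0.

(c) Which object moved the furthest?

the brown cube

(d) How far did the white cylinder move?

1.6

The white cylinder moved from about (2.4, 2.3) to (3.7, 1.4), a distance of √(1.3² + 0.9²) ≈ 1.6.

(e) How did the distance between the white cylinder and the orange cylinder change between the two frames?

+2.5

The distance was about 1.5 in the first image and 4.0 in the second, so they moved 2.5 units further apart.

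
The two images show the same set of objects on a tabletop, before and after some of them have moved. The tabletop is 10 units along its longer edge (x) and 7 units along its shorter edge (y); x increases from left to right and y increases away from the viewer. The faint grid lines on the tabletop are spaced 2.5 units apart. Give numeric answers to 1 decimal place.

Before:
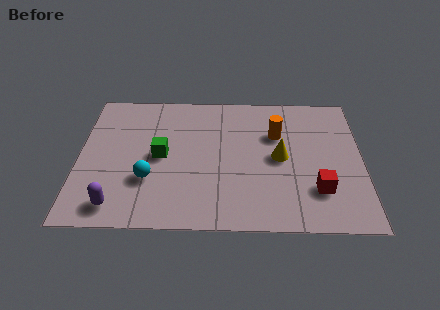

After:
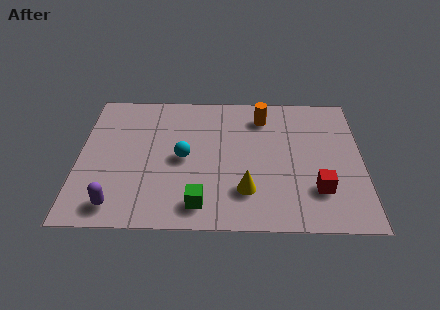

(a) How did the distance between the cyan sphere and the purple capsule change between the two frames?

+1.6

They were about 1.7 units apart before and 3.3 after — 1.6 units further apart.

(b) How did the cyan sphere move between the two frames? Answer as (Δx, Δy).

(1.2, 1.1)

From the two frames, the cyan sphere sits at roughly (2.5, 2.3) before and (3.7, 3.4) after.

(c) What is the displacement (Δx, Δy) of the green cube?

(1.4, -2.4)

The green cube was at about (2.9, 3.5) and moved to about (4.3, 1.1).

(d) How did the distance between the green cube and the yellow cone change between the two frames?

-2.5

The distance was about 4.2 in the first image and 1.7 in the second, so they moved 2.5 units closer together.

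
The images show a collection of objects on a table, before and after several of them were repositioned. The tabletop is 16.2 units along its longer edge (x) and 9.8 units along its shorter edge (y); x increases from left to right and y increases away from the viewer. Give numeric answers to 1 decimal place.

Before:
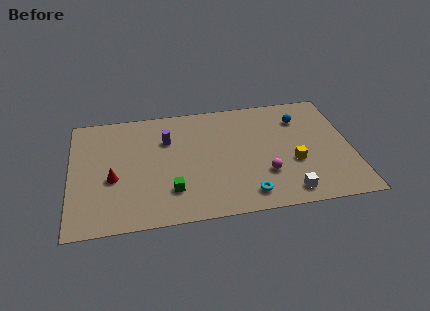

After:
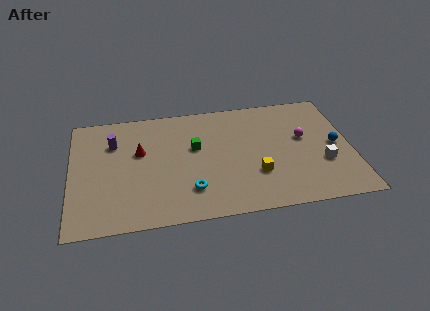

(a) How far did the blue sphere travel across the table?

3.2

The blue sphere moved from about (13.4, 7.4) to (15.3, 4.8), a distance of √(1.9² + 2.6²) ≈ 3.2.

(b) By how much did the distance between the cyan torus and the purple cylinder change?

-0.6

They were about 6.9 units apart before and 6.3 after — 0.6 units closer together.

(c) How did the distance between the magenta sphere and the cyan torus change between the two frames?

+5.6

They were about 1.9 units apart before and 7.5 after — 5.6 units further apart.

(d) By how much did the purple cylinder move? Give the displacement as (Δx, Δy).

(-3.1, 0.2)

The purple cylinder started near (5.6, 6.8) and ended near (2.5, 7.0).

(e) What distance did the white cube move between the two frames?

3.0

The white cube moved from about (12.3, 1.3) to (14.5, 3.4), a distance of √(2.2² + 2.1²) ≈ 3.0.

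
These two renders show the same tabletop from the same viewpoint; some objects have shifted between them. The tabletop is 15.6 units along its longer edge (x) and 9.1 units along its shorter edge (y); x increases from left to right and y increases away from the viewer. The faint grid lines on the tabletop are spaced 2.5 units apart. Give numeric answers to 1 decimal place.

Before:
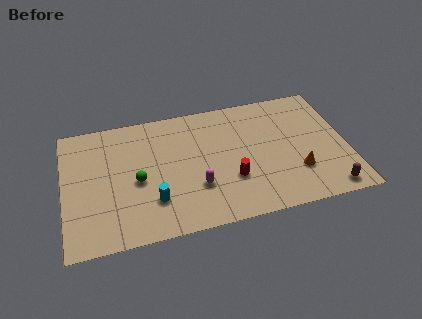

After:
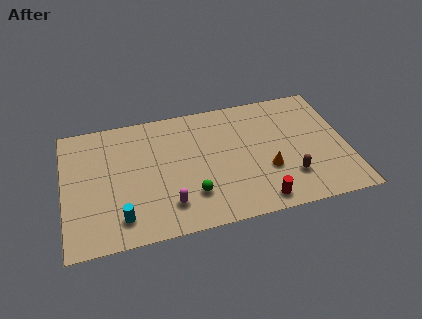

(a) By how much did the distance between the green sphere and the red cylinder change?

-1.4

Before: roughly 5.2 units apart; after: 3.8. That's 1.4 units closer together.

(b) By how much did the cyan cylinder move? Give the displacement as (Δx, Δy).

(-1.8, -0.8)

The cyan cylinder was at about (4.8, 2.5) and moved to about (3.0, 1.7).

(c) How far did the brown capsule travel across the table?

2.4

The brown capsule was near (14.3, 1.0) before and (12.3, 2.4) after, so it travelled √(2.0² + 1.4²) ≈ 2.4 units.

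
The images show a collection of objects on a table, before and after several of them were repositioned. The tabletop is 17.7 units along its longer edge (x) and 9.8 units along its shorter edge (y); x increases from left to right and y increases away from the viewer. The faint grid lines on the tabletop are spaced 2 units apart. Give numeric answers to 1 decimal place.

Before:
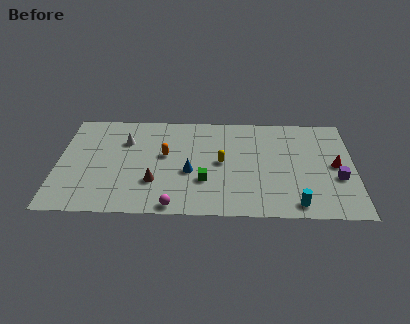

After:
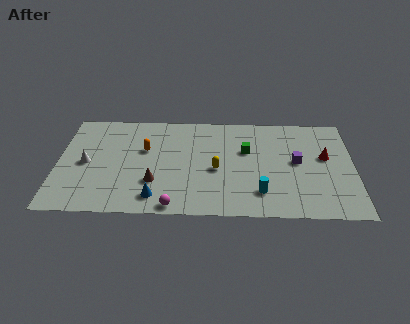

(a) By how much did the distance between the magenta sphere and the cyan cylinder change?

-1.9

They were about 7.2 units apart before and 5.3 after — 1.9 units closer together.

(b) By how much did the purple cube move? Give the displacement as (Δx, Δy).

(-2.4, 1.5)

The purple cube started near (16.7, 3.7) and ended near (14.3, 5.2).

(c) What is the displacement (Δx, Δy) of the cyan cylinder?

(-2.1, 1.0)

The cyan cylinder was at about (14.2, 1.2) and moved to about (12.1, 2.2).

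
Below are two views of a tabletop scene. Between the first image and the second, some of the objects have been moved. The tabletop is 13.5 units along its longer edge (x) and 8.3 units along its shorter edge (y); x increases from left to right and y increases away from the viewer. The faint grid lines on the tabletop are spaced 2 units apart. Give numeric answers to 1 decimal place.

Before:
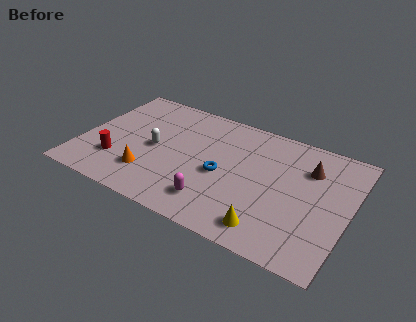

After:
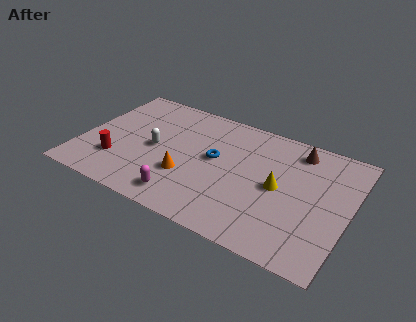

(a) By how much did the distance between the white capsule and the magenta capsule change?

-0.8

They were about 4.1 units apart before and 3.3 after — 0.8 units closer together.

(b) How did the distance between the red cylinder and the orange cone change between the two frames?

+1.8

The distance was about 1.7 in the first image and 3.5 in the second, so they moved 1.8 units further apart.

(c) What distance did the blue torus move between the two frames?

1.0

From (7.2, 3.7) to (6.7, 4.6), the blue torus covered √(0.5² + 0.9²) ≈ 1.0 units.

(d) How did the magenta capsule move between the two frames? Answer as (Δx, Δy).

(-1.5, -0.4)

From the two frames, the magenta capsule sits at roughly (7.1, 1.7) before and (5.6, 1.3) after.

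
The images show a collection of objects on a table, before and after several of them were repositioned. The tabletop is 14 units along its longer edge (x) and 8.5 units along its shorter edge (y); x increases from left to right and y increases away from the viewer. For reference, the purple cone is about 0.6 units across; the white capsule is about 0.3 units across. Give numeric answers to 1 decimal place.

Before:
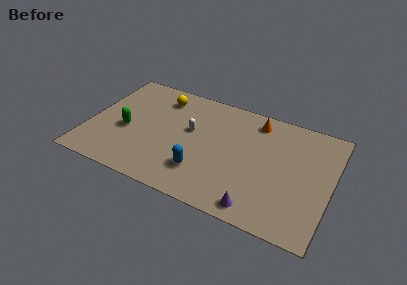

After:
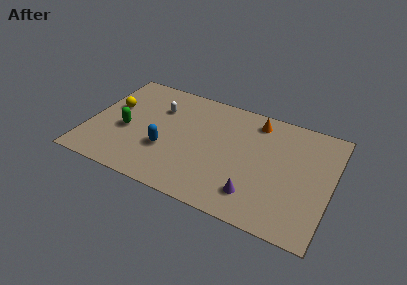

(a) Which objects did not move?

the green capsule and the orange cone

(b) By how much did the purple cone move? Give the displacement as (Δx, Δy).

(-0.3, 0.8)

From the two frames, the purple cone sits at roughly (10.2, 1.0) before and (9.9, 1.8) after.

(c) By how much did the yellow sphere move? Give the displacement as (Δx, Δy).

(-2.6, -1.8)

The yellow sphere was at about (3.8, 6.9) and moved to about (1.2, 5.1).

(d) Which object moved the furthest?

the yellow sphere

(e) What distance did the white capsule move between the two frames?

2.2

The white capsule was near (5.8, 5.0) before and (3.8, 6.0) after, so it travelled √(2.0² + 1.0²) ≈ 2.2 units.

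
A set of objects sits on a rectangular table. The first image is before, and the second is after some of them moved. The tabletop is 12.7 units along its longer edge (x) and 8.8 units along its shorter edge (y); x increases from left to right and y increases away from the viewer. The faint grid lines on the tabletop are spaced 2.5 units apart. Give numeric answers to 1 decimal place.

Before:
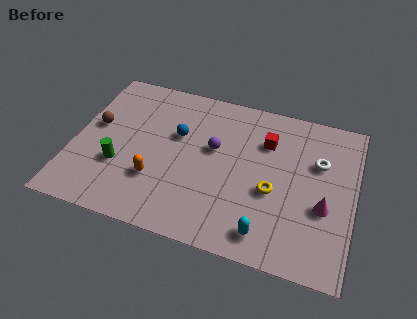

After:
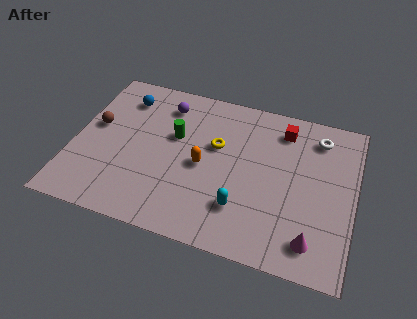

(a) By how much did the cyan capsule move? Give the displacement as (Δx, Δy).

(-1.2, 1.0)

From the two frames, the cyan capsule sits at roughly (9.0, 1.3) before and (7.8, 2.3) after.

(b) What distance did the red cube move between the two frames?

1.1

The red cube was near (8.6, 6.3) before and (9.3, 7.2) after, so it travelled √(0.7² + 0.9²) ≈ 1.1 units.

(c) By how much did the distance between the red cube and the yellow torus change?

+0.7

They were about 2.7 units apart before and 3.4 after — 0.7 units further apart.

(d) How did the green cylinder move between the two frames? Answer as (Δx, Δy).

(2.3, 2.4)

The green cylinder started near (2.2, 3.0) and ended near (4.5, 5.4).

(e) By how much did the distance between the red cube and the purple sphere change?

+2.9

They were about 2.5 units apart before and 5.4 after — 2.9 units further apart.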